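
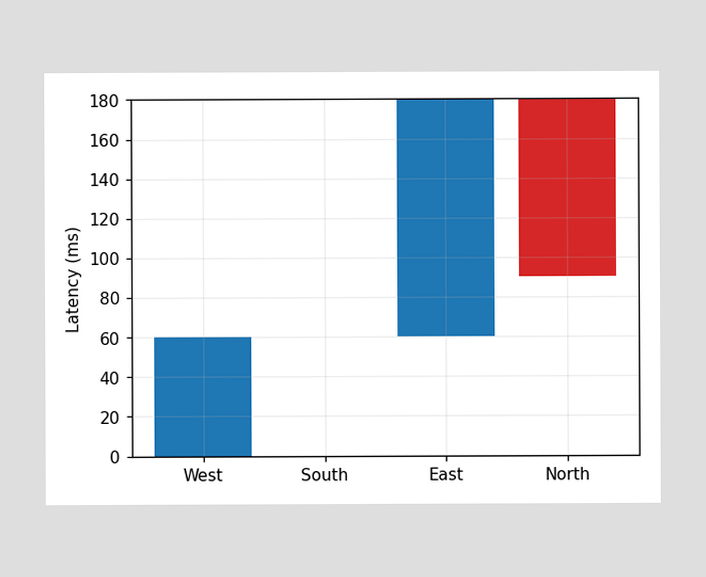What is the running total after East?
180ms

After East the running total reaches 180ms.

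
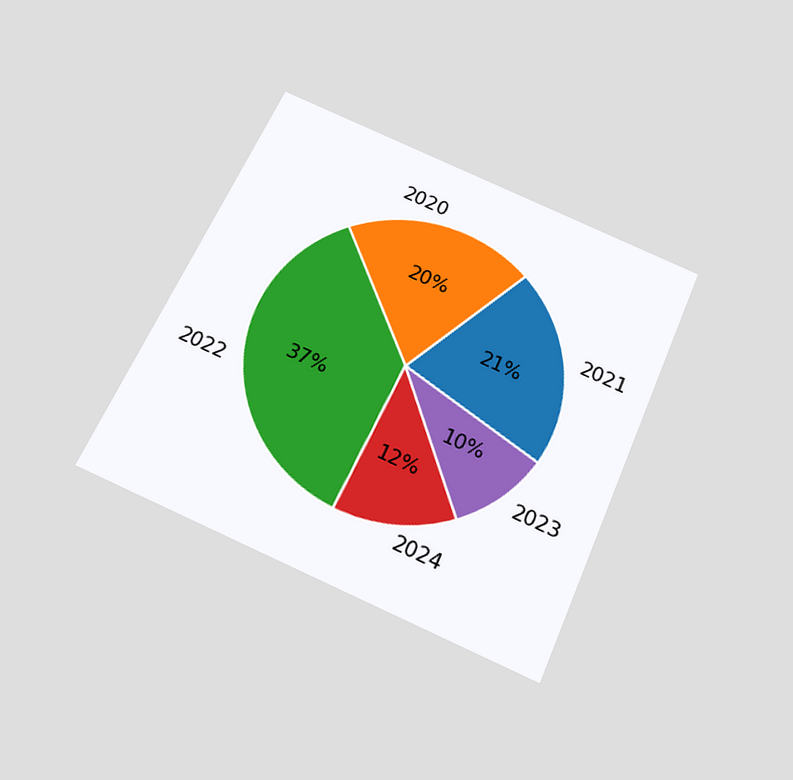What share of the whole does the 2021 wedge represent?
The chart is tilted about 24° clockwise and viewed slightly from below. The 2021 slice takes up 21% of the pie.

21%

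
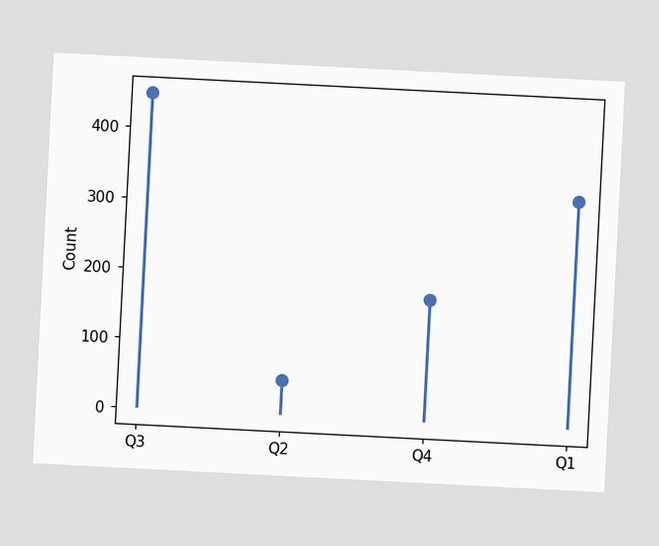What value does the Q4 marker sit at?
The chart is tilted about 3° clockwise. The Q4 marker sits at 175.

175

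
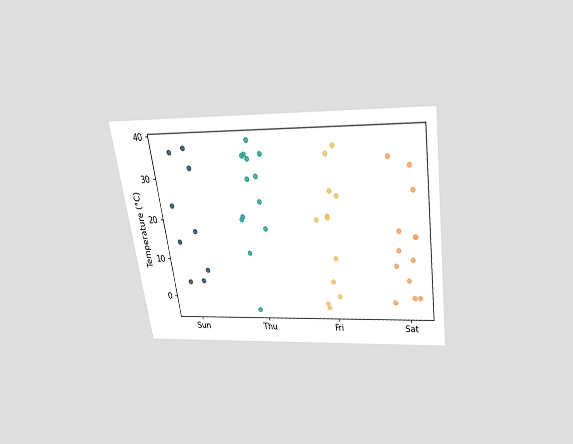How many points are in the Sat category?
13

The chart is tilted about 8° counter-clockwise and viewed slightly from above. Counting the markers in the Sat column gives 13.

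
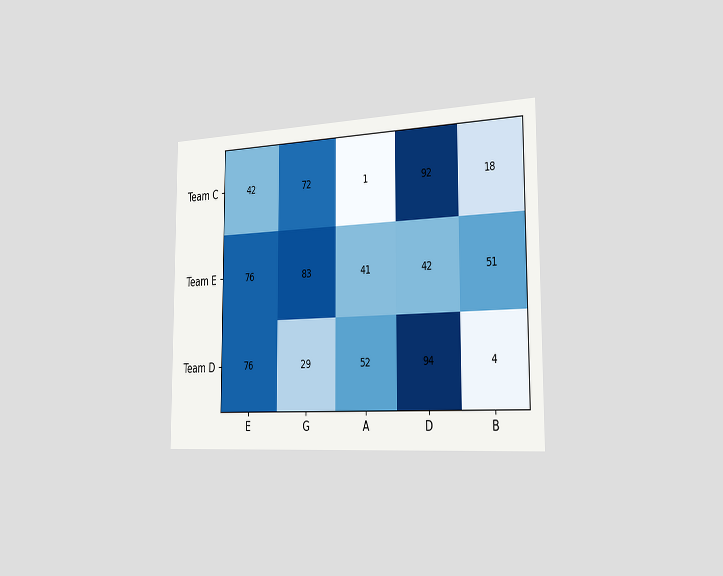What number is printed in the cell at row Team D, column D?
94

The chart is viewed slightly from the right. The (Team D, D) cell reads 94.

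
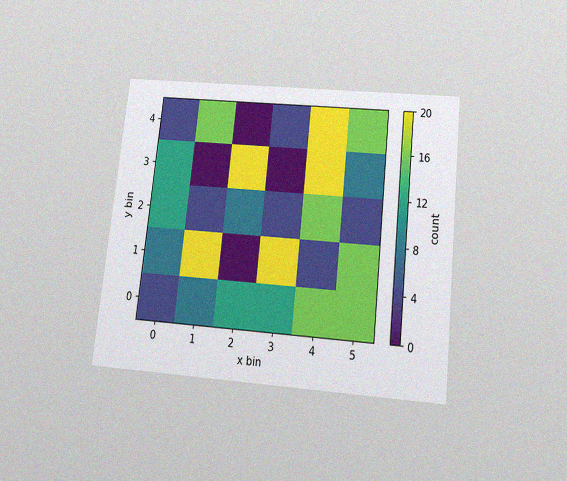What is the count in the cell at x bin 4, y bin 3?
20

The chart is tilted about 6° clockwise and viewed slightly from below, with some photo noise. Matching the cell (4, 3) against the colorbar gives 20.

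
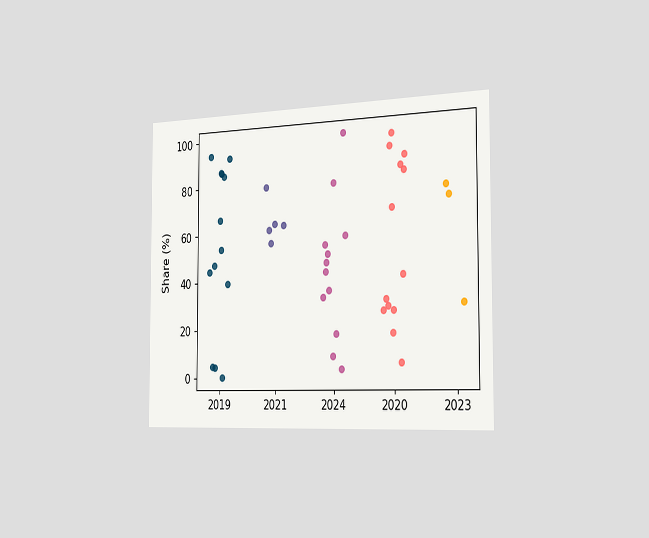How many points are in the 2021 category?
5

The chart is viewed slightly from the right. Counting the markers in the 2021 column gives 5.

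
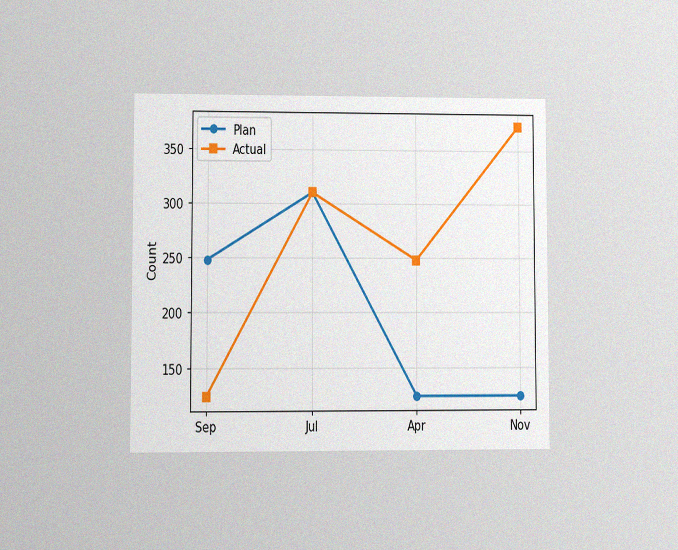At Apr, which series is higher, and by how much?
The chart is viewed at a slight angle, with some photo noise. At Apr, Actual sits above the other line by 124.

Actual, by 124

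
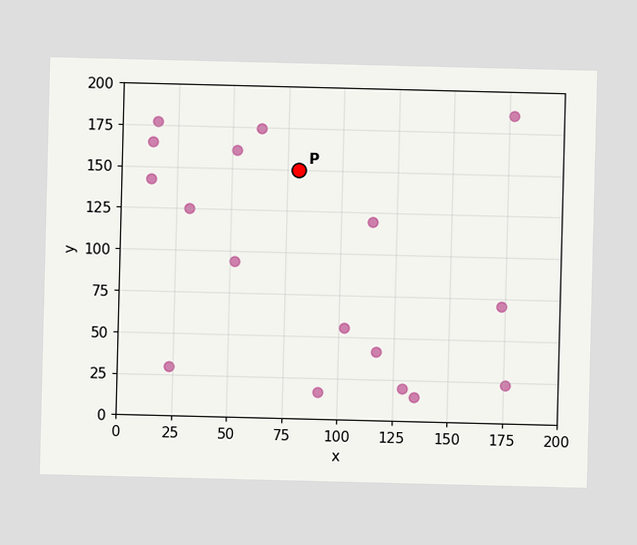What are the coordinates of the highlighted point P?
(80, 150)

Following the gridlines from P to each axis, P sits at (80, 150).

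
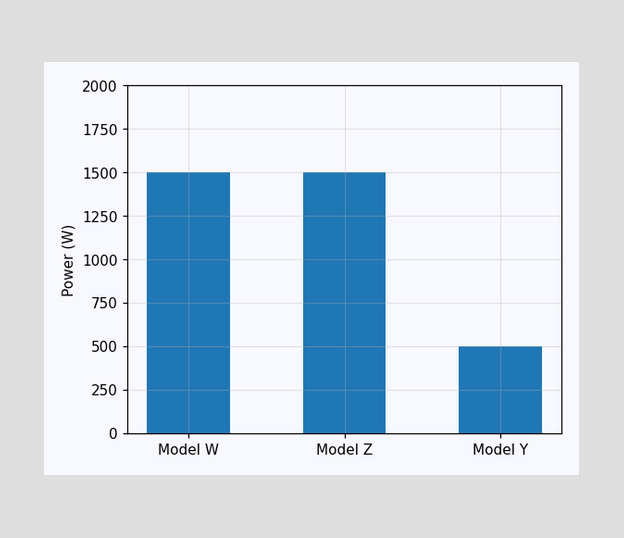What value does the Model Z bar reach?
1500W

Reading along the chart's y-axis, the Model Z bar reaches 1500W.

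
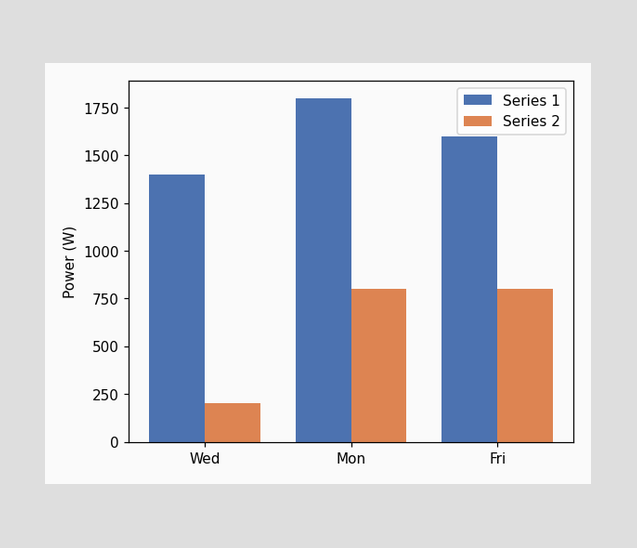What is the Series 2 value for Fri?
The Series 2 bar at Fri reaches 800W on the y-axis.

800W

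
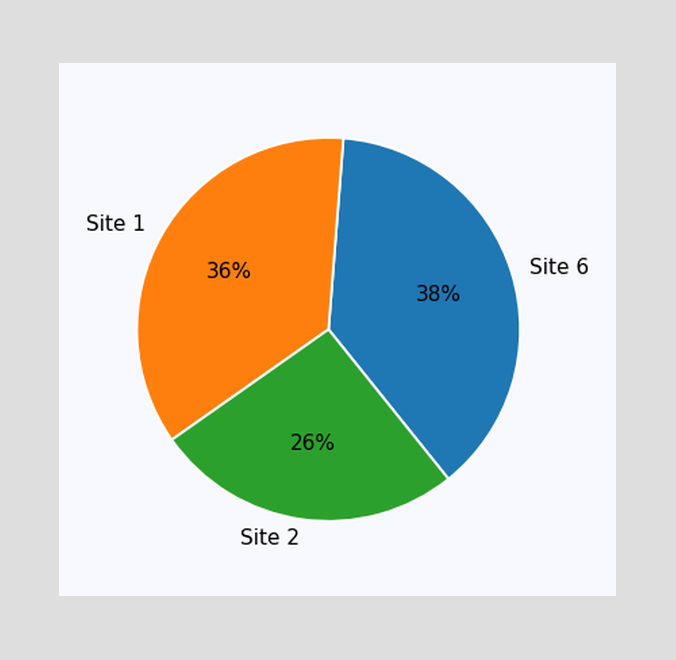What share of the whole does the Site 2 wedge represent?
The Site 2 slice takes up 26% of the pie.

26%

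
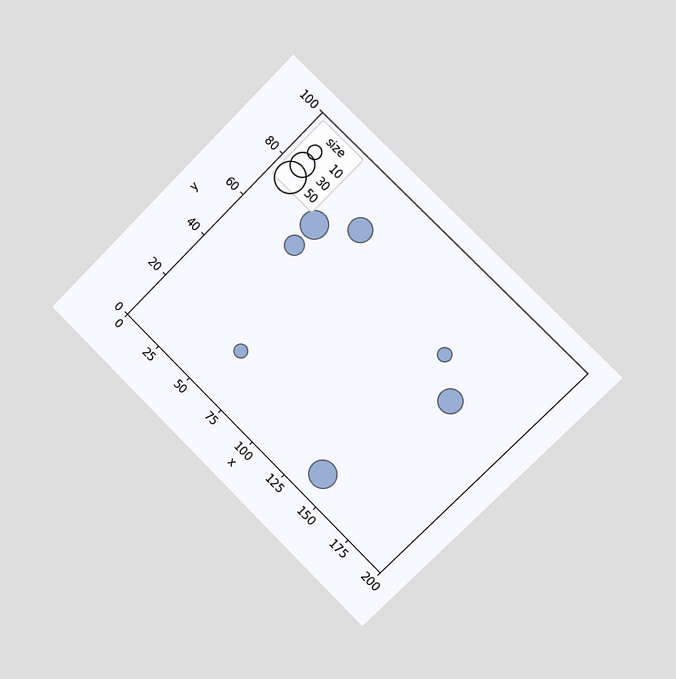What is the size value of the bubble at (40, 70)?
The chart is tilted about 45° clockwise and viewed slightly from the right. Matching the bubble at (40, 70) against the size legend gives 40.

40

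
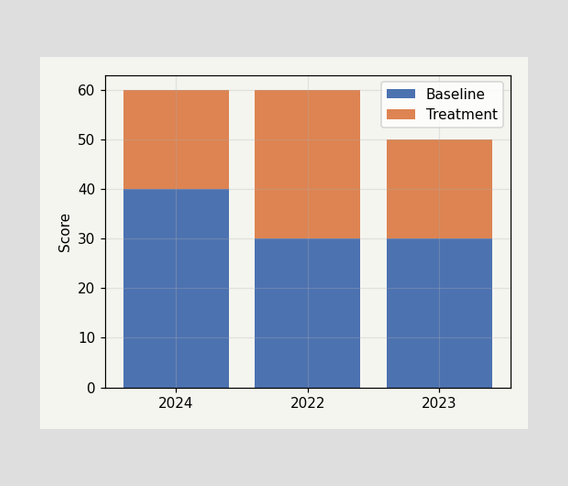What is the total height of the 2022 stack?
60

The 2022 stack's top reaches 60 on the y-axis.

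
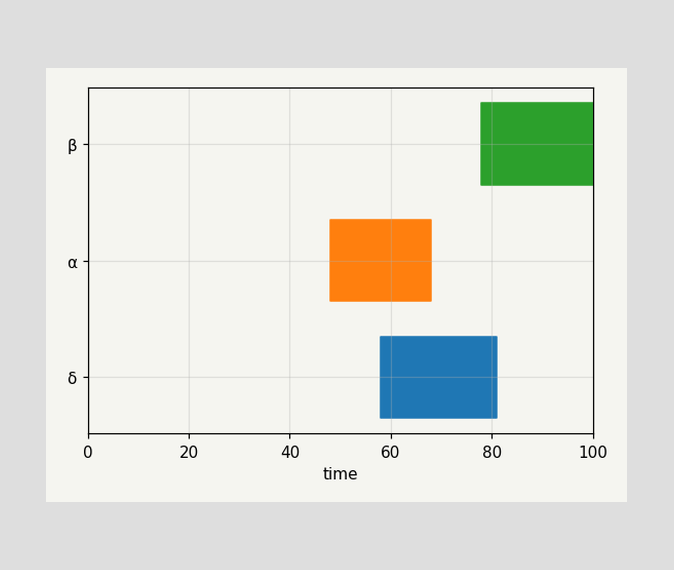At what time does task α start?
48

The α bar begins at t=48.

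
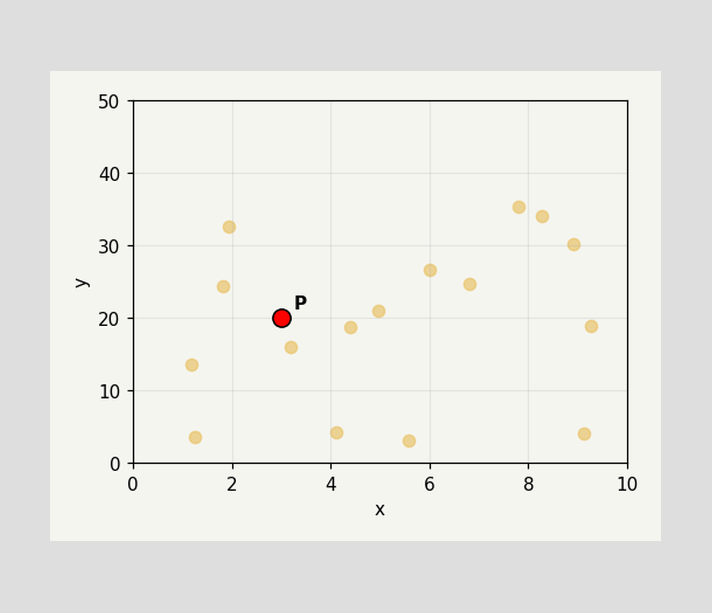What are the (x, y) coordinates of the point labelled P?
Following the gridlines from P to each axis, P sits at (3, 20).

(3, 20)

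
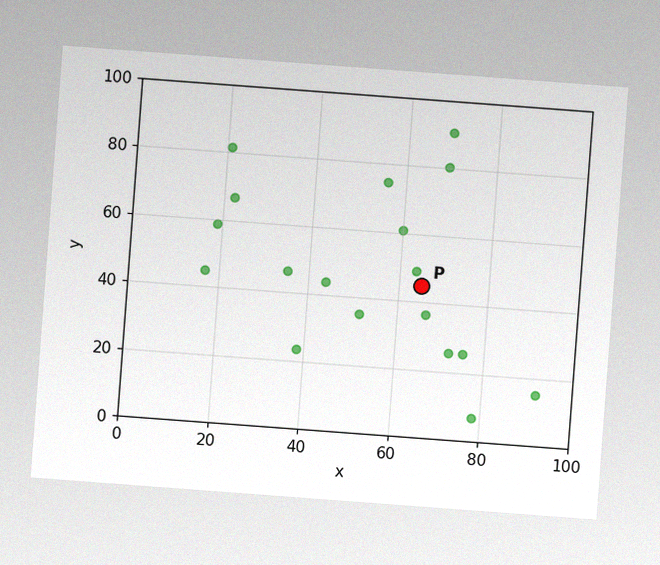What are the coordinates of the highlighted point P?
The chart is tilted about 4° clockwise, with some photo noise. Following the gridlines from P to each axis, P sits at (65, 45).

(65, 45)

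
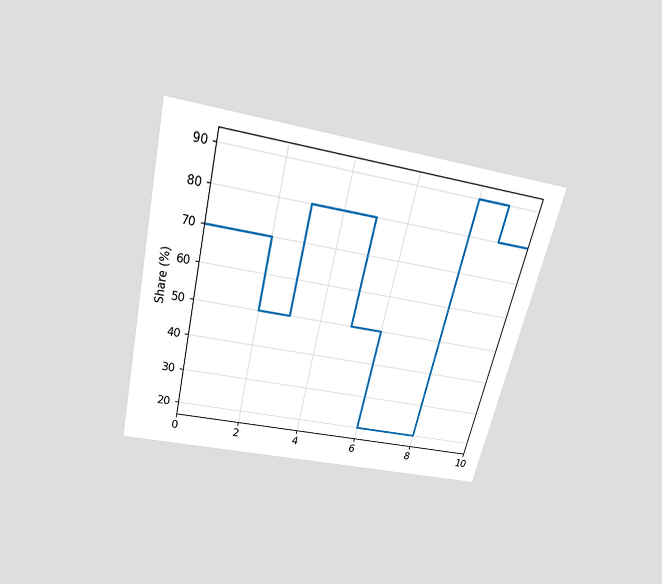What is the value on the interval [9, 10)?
The chart is tilted about 13° clockwise and viewed slightly from above. On [9, 10) the step sits at 80%.

80%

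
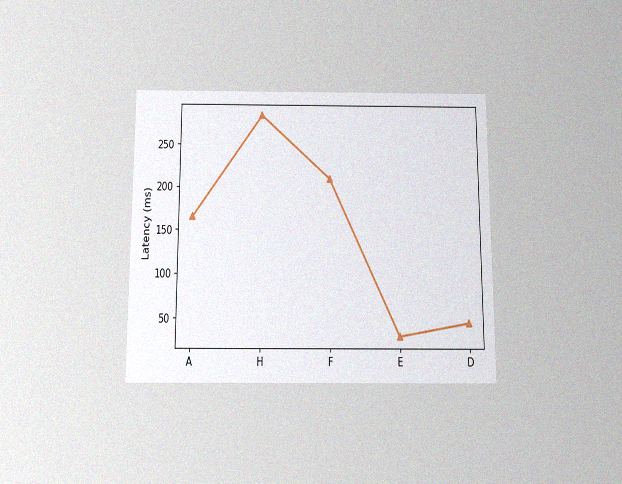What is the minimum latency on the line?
30ms

The chart is viewed slightly from below, with some photo noise. The lowest point is at E, and reading across to the y-axis gives 30ms.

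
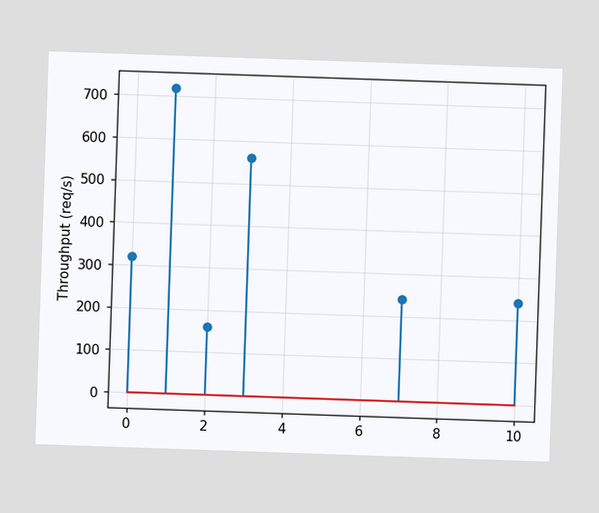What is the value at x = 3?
560req/s

The stem at x=3 reaches 560req/s.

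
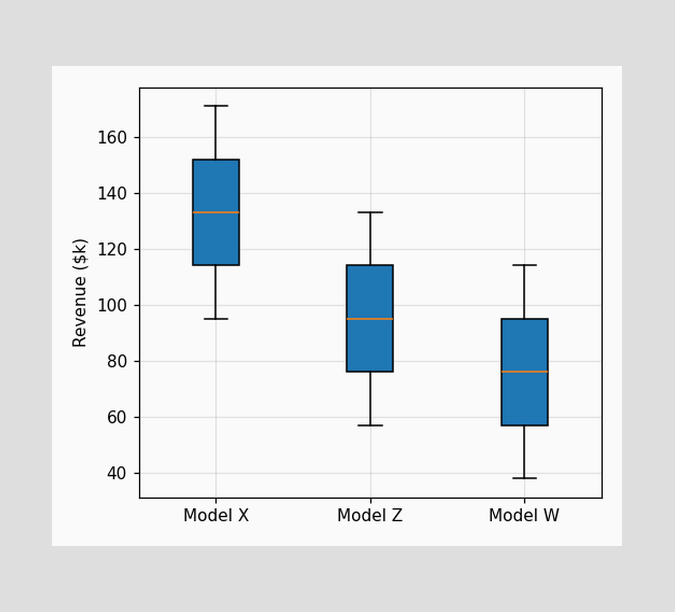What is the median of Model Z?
$95k

The median line in the Model Z box sits at $95k.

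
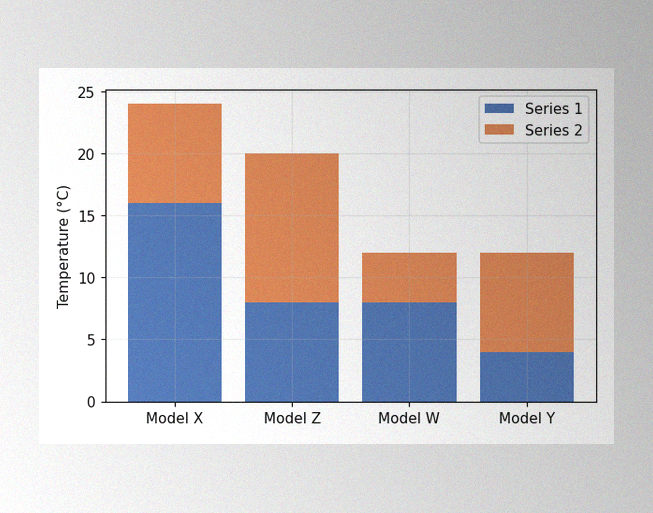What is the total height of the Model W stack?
12°C

The image has some photo noise and uneven lighting. The Model W stack's top reaches 12°C on the y-axis.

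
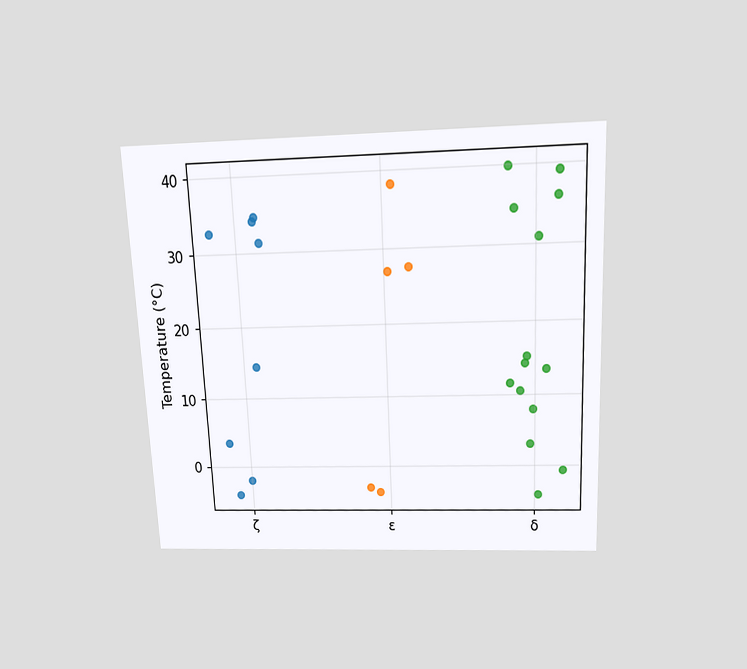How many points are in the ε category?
5

The chart is tilted about 3° counter-clockwise and viewed slightly from above. Counting the markers in the ε column gives 5.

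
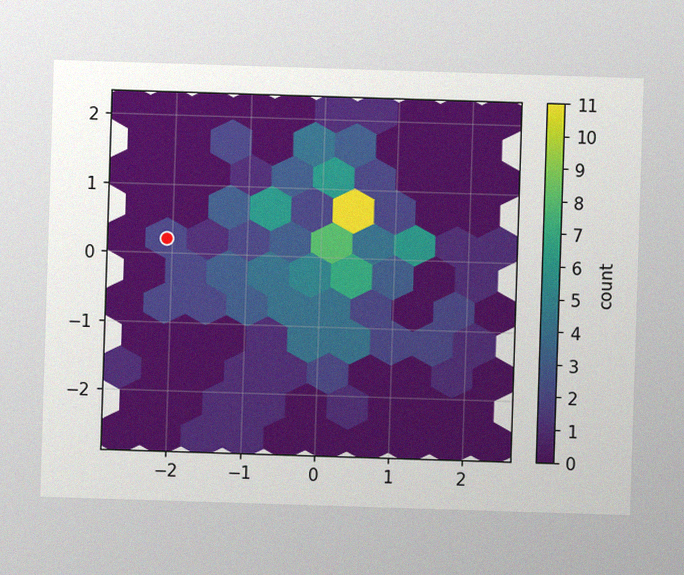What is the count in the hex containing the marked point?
2

The image has some photo noise and uneven lighting. The marked hex reads 2 on the colorbar.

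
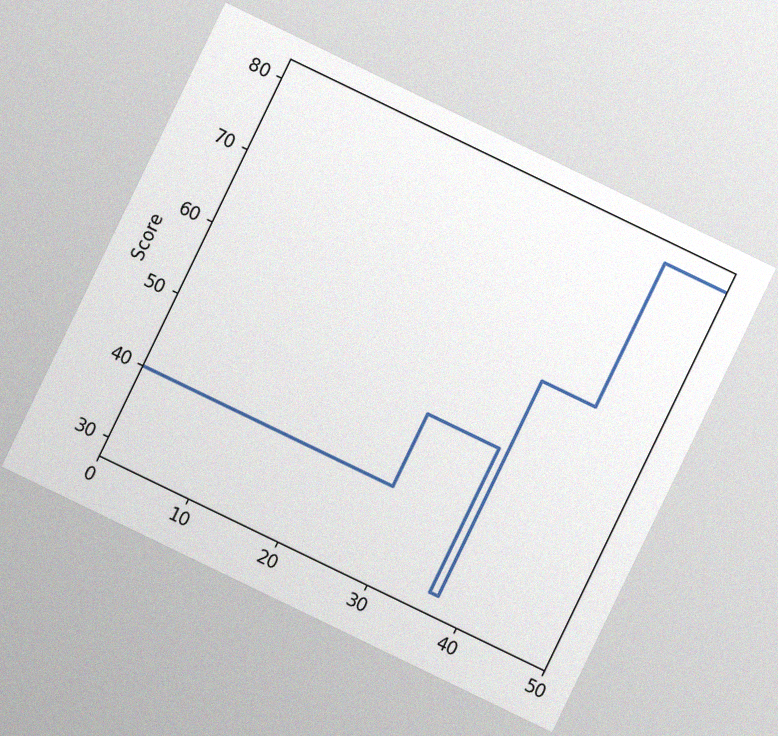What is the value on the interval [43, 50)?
The chart is tilted about 26° clockwise, with some photo noise. On [43, 50) the step sits at 80.

80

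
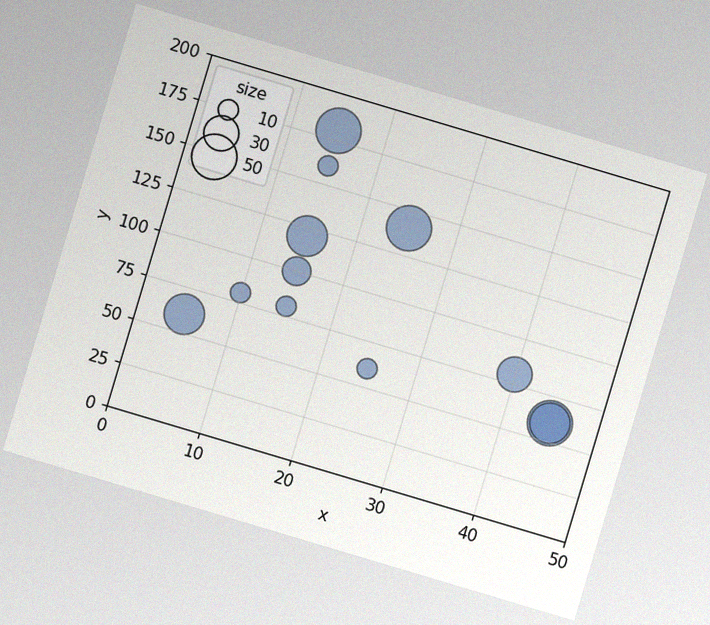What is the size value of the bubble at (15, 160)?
10

The chart is tilted about 17° clockwise, with some photo noise. Matching the bubble at (15, 160) against the size legend gives 10.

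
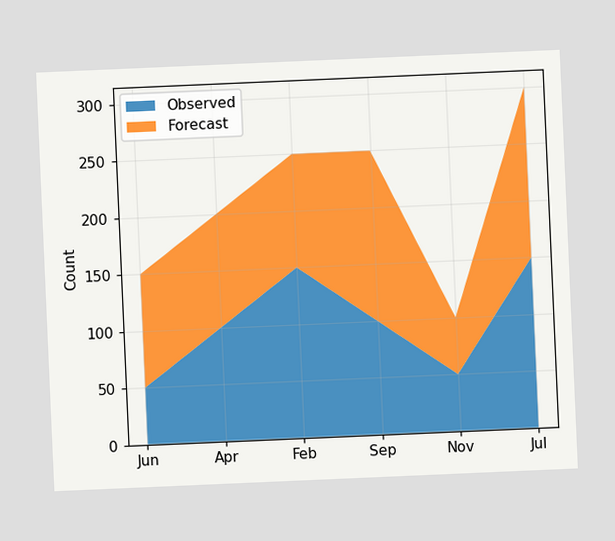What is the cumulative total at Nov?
100

The chart is tilted about 2° counter-clockwise. The stacked total at Nov reaches 100.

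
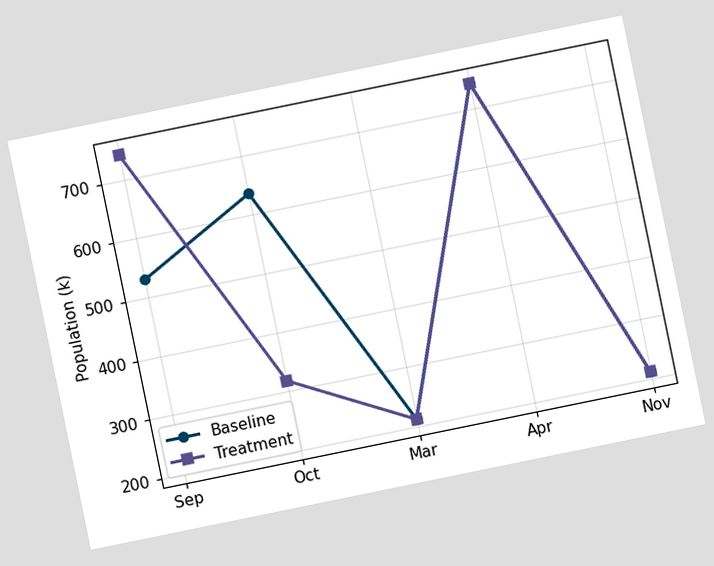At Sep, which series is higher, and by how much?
The chart is tilted about 12° counter-clockwise. At Sep, Treatment sits above the other line by 212k.

Treatment, by 212k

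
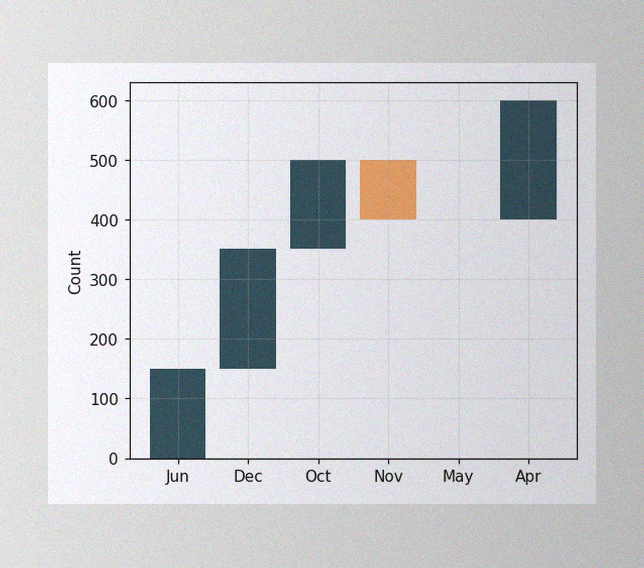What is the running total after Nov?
400

The image has some photo noise and uneven lighting. After Nov the running total reaches 400.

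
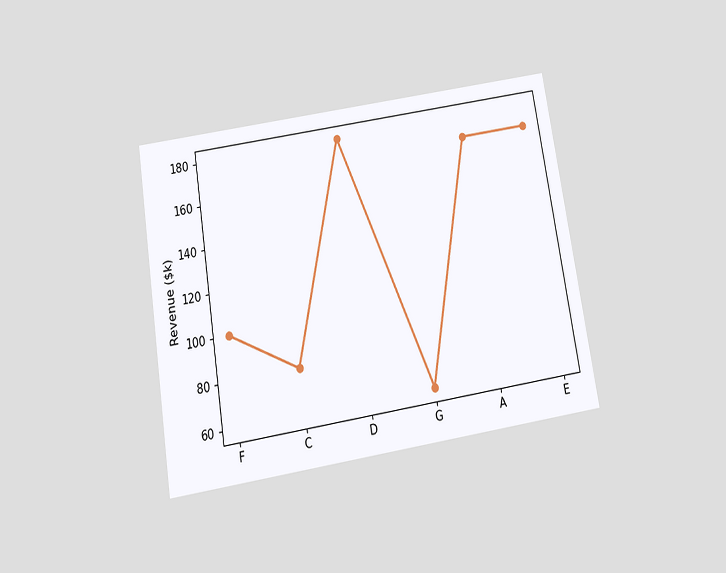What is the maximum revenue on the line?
$180k

The chart is tilted about 9° counter-clockwise and viewed slightly from below. The highest point is at D, and reading across to the y-axis gives $180k.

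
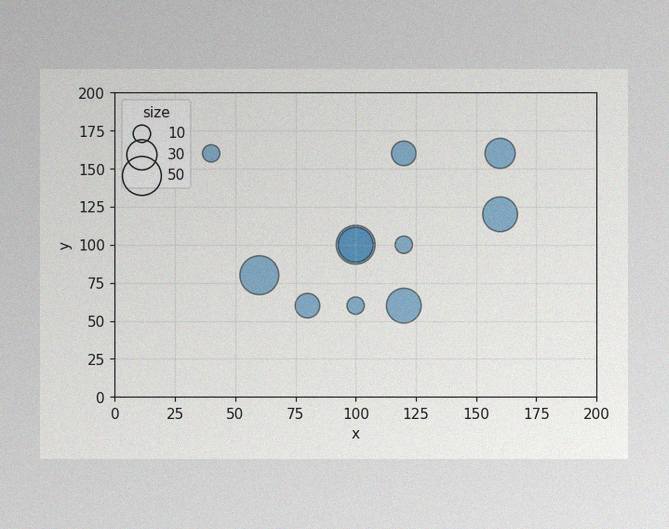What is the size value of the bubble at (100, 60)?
The image has some photo noise and uneven lighting. Matching the bubble at (100, 60) against the size legend gives 10.

10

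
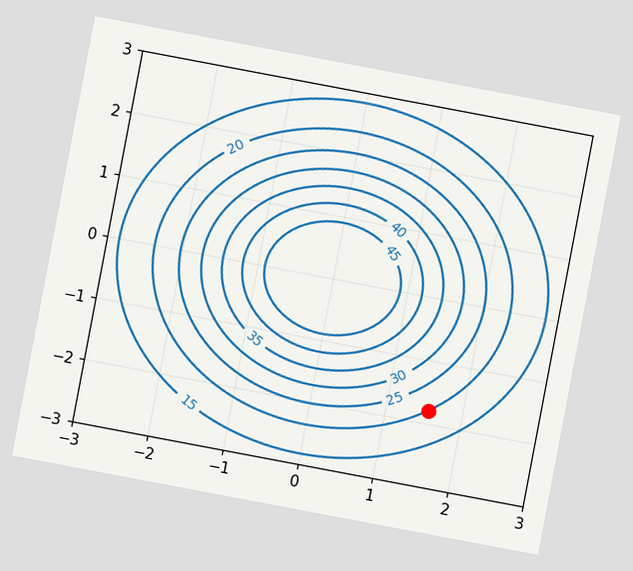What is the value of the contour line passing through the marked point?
20

The chart is tilted about 11° clockwise. The marked point sits on the contour labelled 20.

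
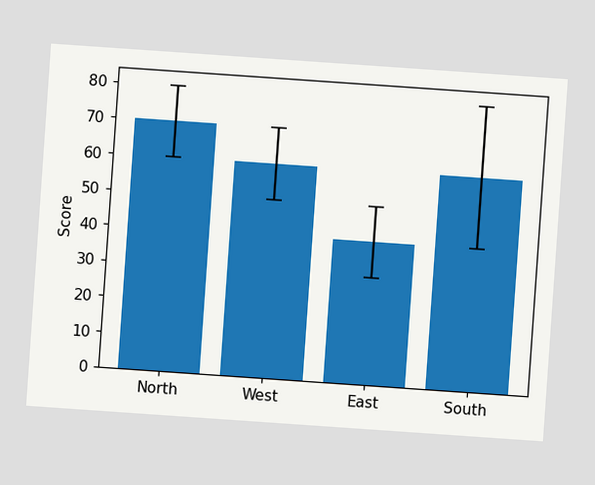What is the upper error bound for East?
50

The chart is tilted about 4° clockwise. The East bar's upper whisker reaches 50.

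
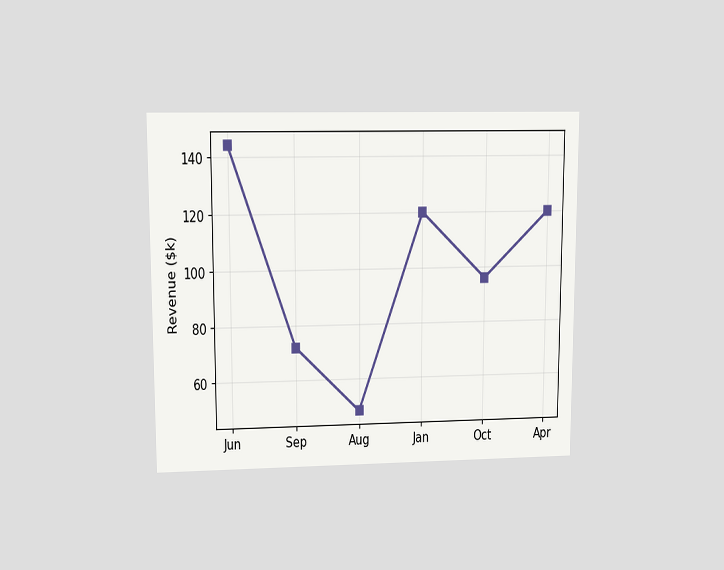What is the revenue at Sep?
$72k

The chart is viewed at a slight angle. At Sep, the line is at $72k.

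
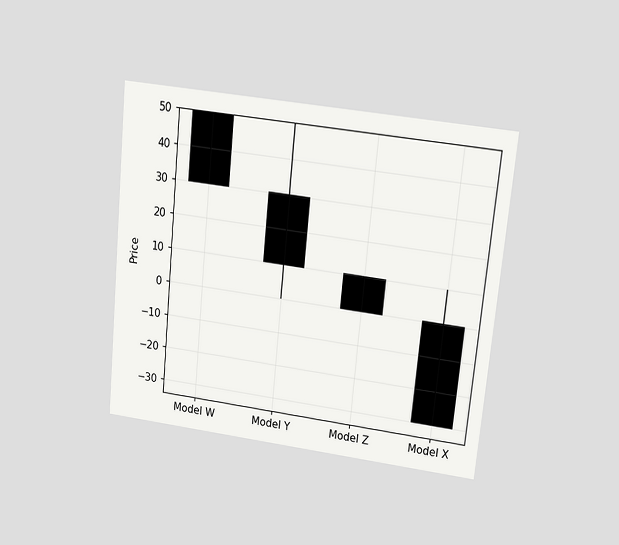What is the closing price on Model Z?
The chart is tilted about 6° clockwise and viewed slightly from above. The Model Z candle closes at 0.

0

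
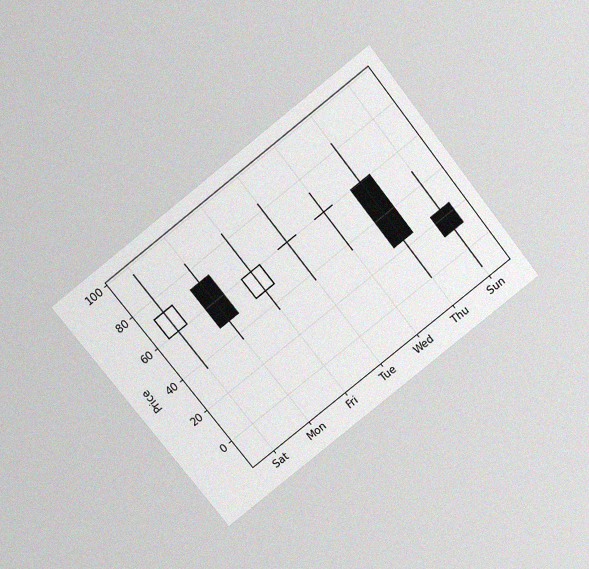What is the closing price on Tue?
The chart is tilted about 38° counter-clockwise and viewed slightly from above, with some photo noise. The Tue candle closes at 60.

60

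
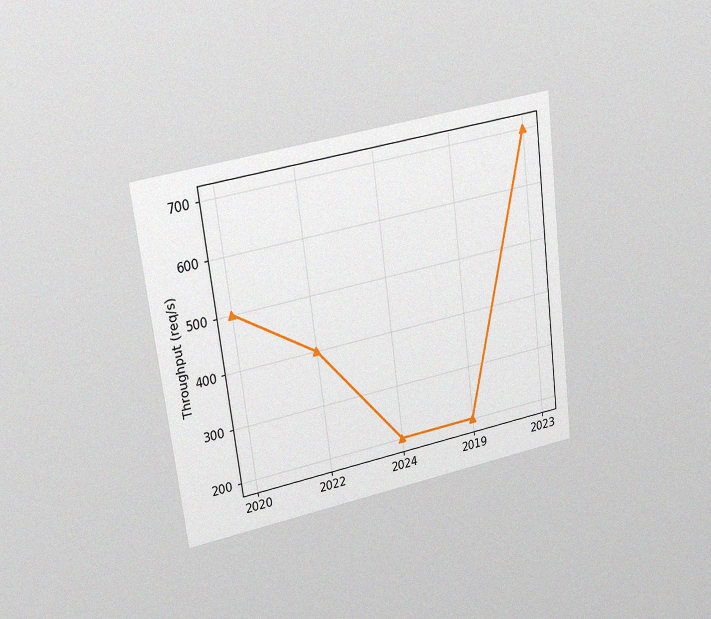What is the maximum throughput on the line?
700req/s

The chart is tilted about 7° counter-clockwise and viewed at a slight angle, with some photo noise. The highest point is at 2023, and reading across to the y-axis gives 700req/s.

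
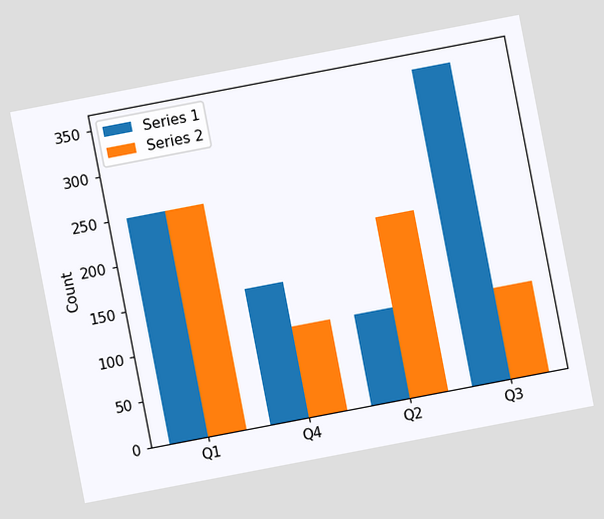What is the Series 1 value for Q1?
The chart is tilted about 11° counter-clockwise. The Series 1 bar at Q1 reaches 250 on the y-axis.

250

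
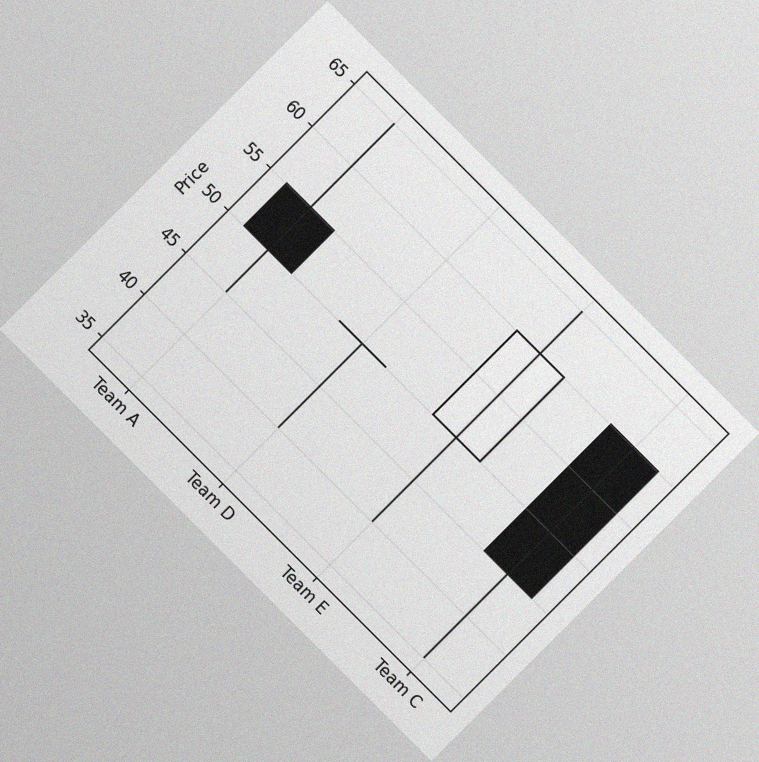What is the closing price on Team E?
The chart is tilted about 45° clockwise, with some photo noise. The Team E candle closes at 60.

60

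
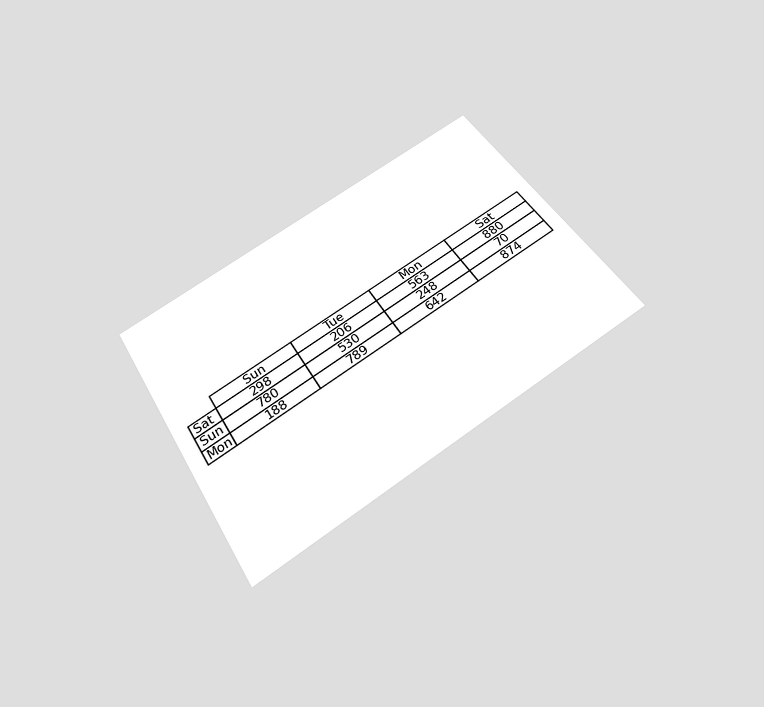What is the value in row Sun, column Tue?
530

The chart is tilted about 32° counter-clockwise and viewed slightly from below. The (Sun, Tue) cell reads 530.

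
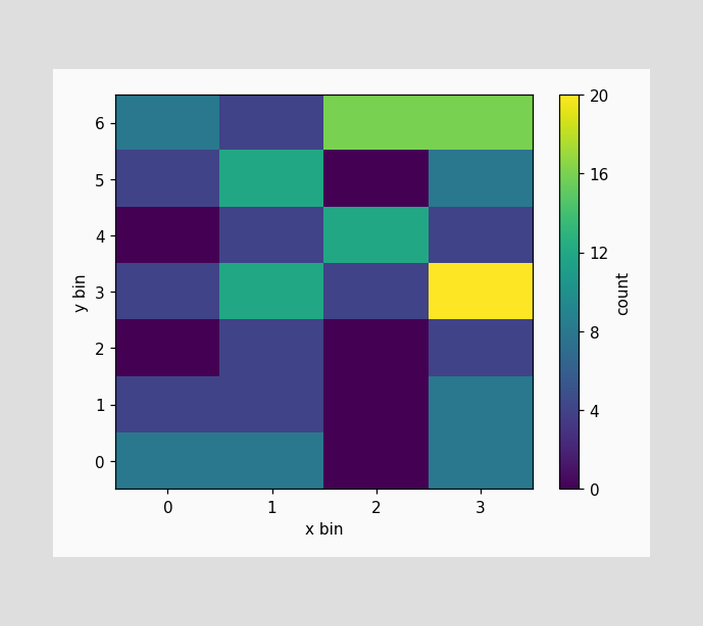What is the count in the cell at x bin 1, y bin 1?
Matching the cell (1, 1) against the colorbar gives 4.

4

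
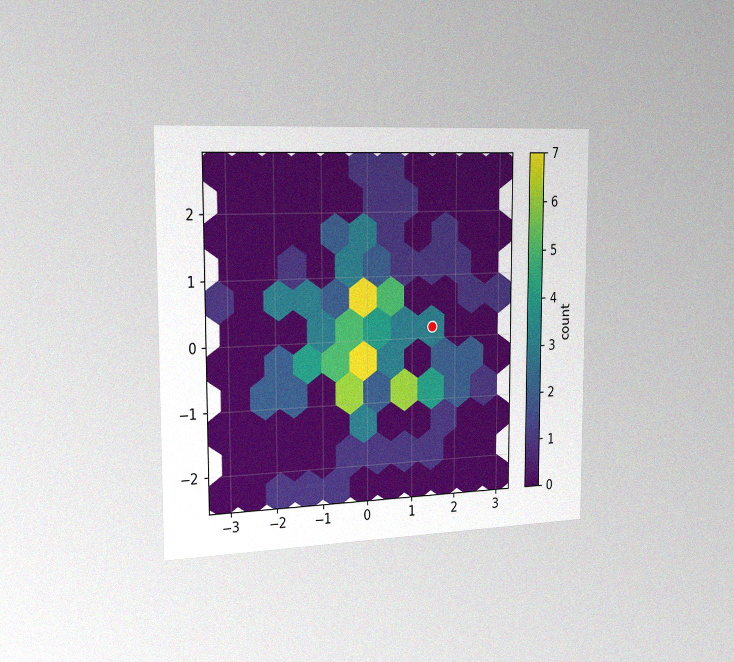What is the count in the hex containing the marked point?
The chart is viewed slightly from the left, with some photo noise. The marked hex reads 3 on the colorbar.

3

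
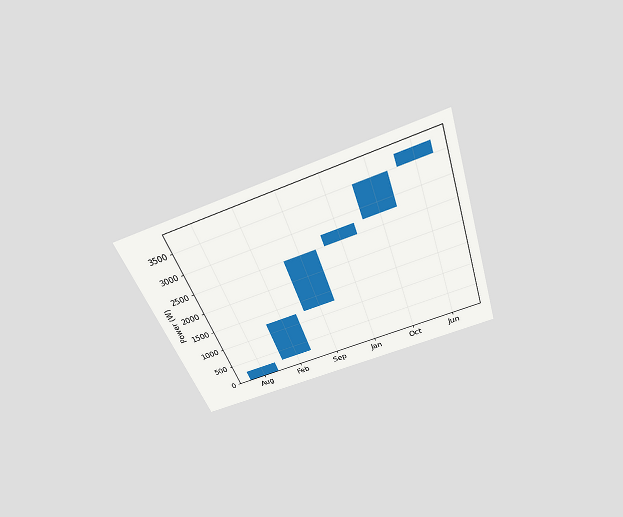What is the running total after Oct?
The chart is tilted about 20° counter-clockwise and viewed slightly from above. After Oct the running total reaches 3500W.

3500W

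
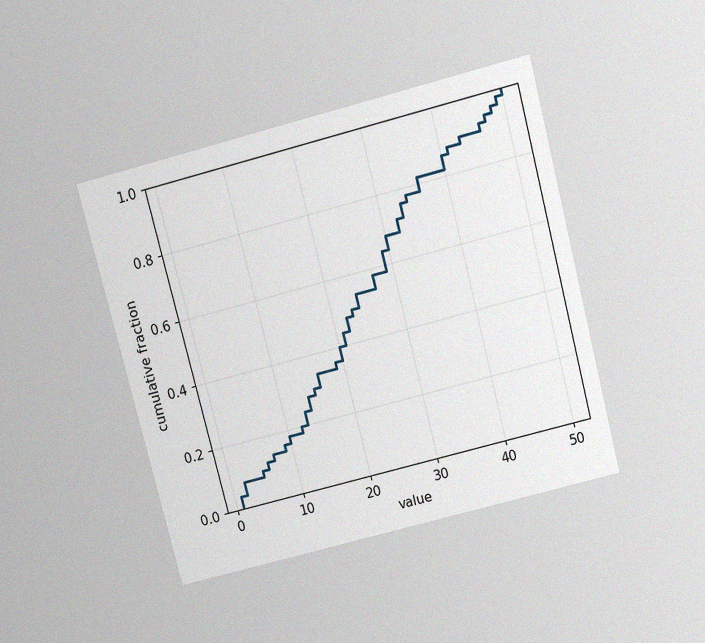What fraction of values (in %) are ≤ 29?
The chart is tilted about 15° counter-clockwise and viewed slightly from above, with some photo noise. At x=29 the ECDF step is at 64%.

64%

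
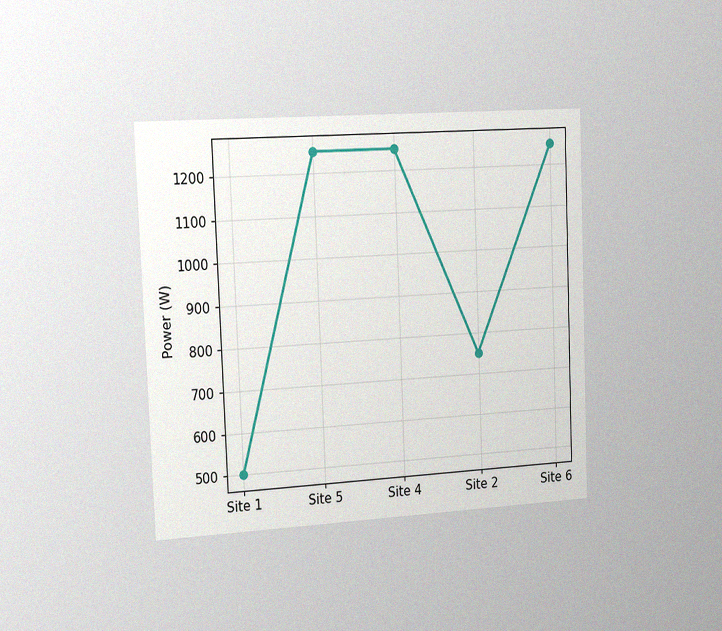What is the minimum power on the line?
The chart is tilted about 2° counter-clockwise and viewed slightly from the left, with some photo noise. The lowest point is at Site 1, and reading across to the y-axis gives 500W.

500W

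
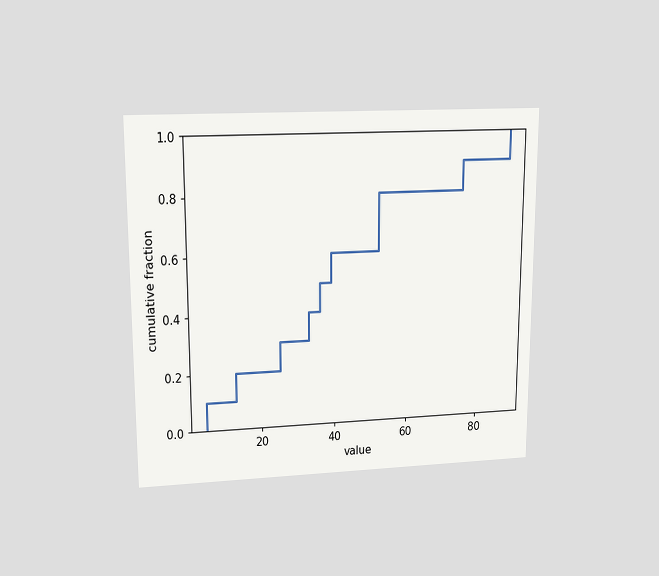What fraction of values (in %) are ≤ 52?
The chart is viewed at a slight angle. At x=52 the ECDF step is at 80%.

80%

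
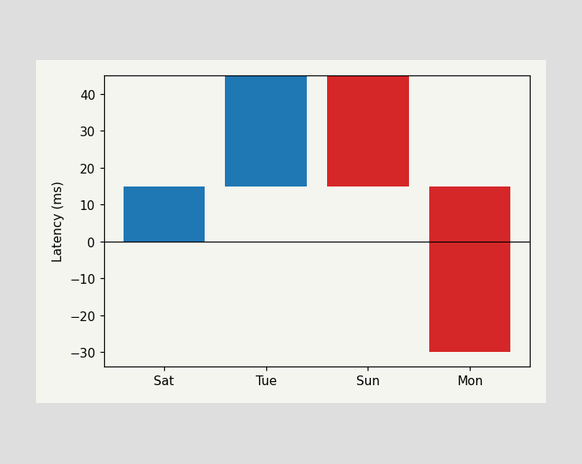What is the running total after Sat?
After Sat the running total reaches 15ms.

15ms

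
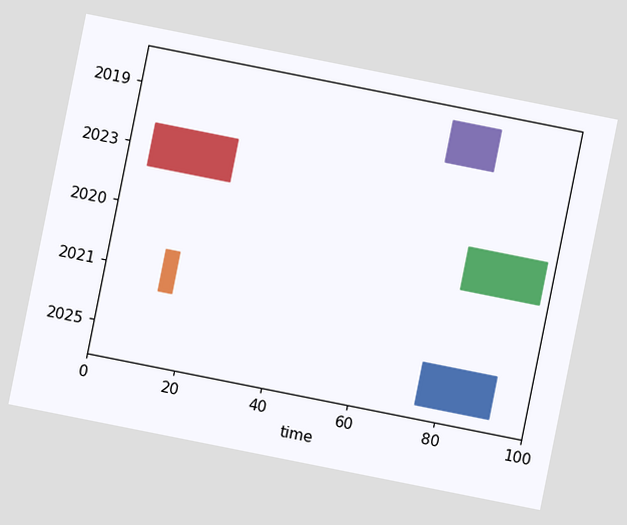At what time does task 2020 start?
The chart is tilted about 11° clockwise. The 2020 bar begins at t=80.

80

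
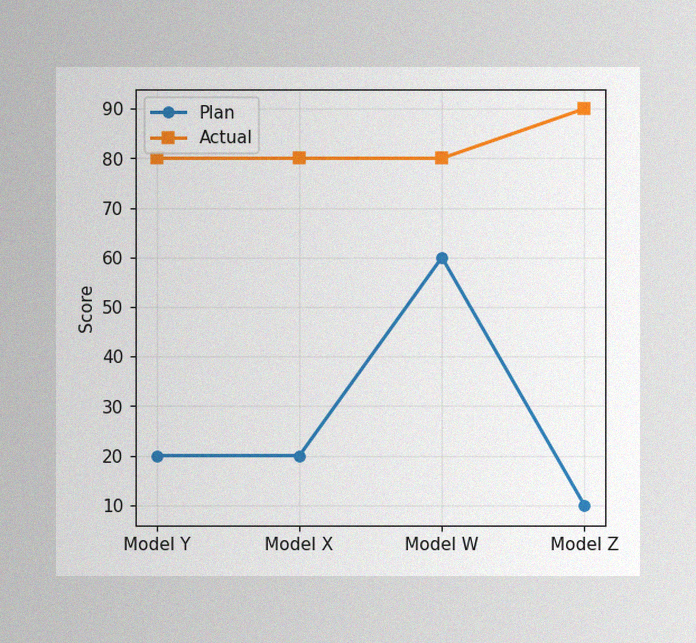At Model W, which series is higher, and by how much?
The image has some photo noise and uneven lighting. At Model W, Actual sits above the other line by 20.

Actual, by 20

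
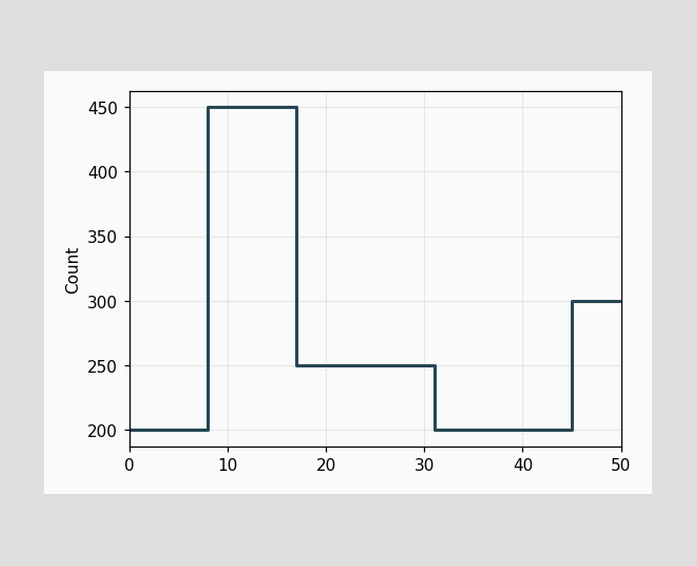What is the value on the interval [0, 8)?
200

On [0, 8) the step sits at 200.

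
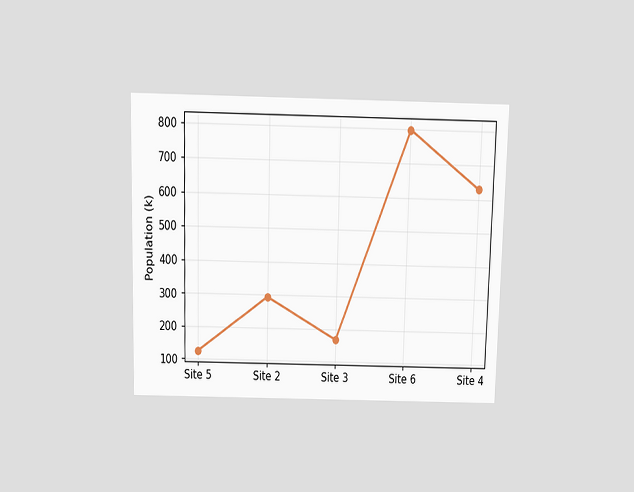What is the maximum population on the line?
The chart is viewed slightly from above. The highest point is at Site 6, and reading across to the y-axis gives 798k.

798k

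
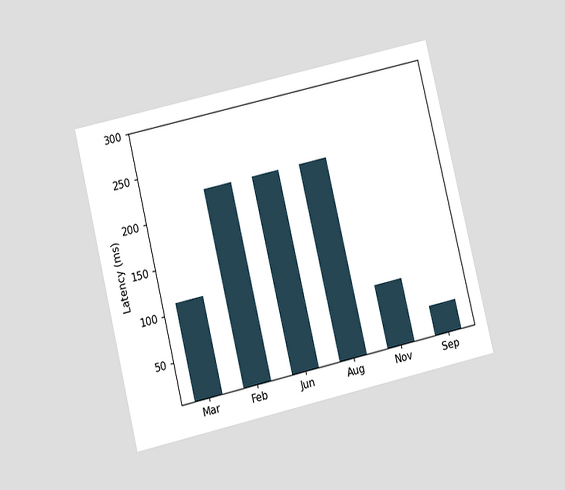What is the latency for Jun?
The chart is tilted about 13° counter-clockwise and viewed at a slight angle. Reading along the chart's y-axis, the Jun bar reaches 222ms.

222ms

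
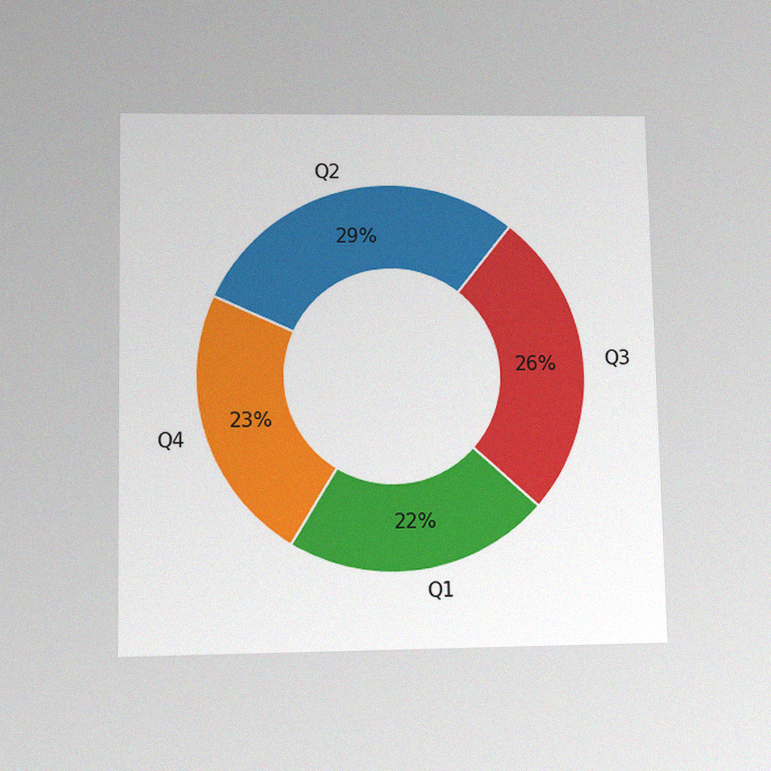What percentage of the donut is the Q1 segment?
22%

The chart is viewed at a slight angle, with some photo noise. The Q1 segment takes up 22% of the ring.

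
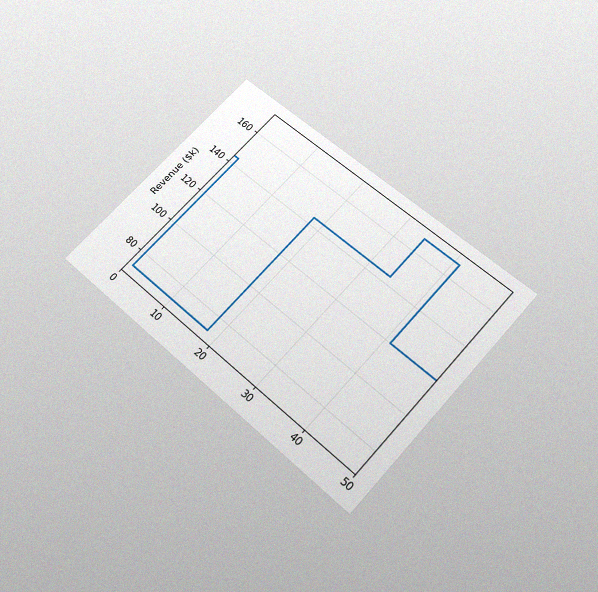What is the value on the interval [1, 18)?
The chart is tilted about 42° clockwise and viewed slightly from below, with some photo noise. On [1, 18) the step sits at $72k.

$72k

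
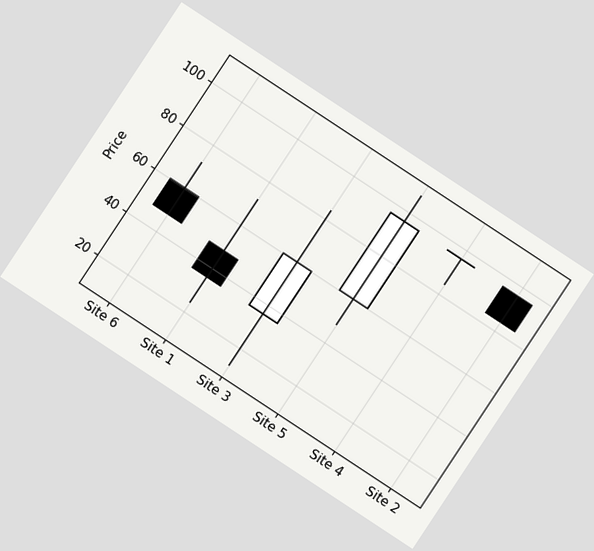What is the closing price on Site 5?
The chart is tilted about 33° clockwise. The Site 5 candle closes at 96.

96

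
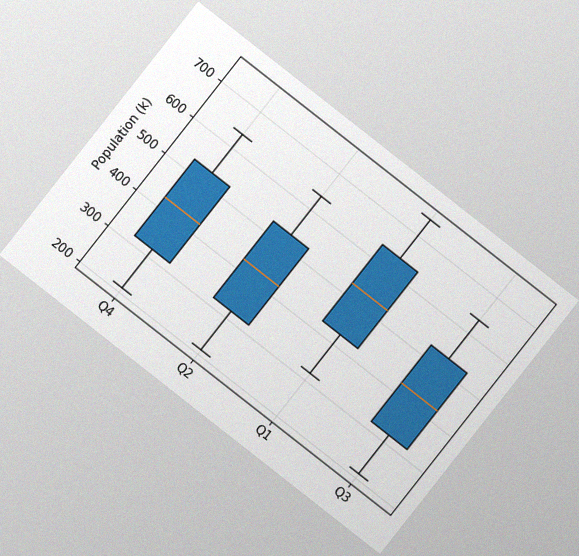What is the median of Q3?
424k

The chart is tilted about 38° clockwise, with some photo noise. The median line in the Q3 box sits at 424k.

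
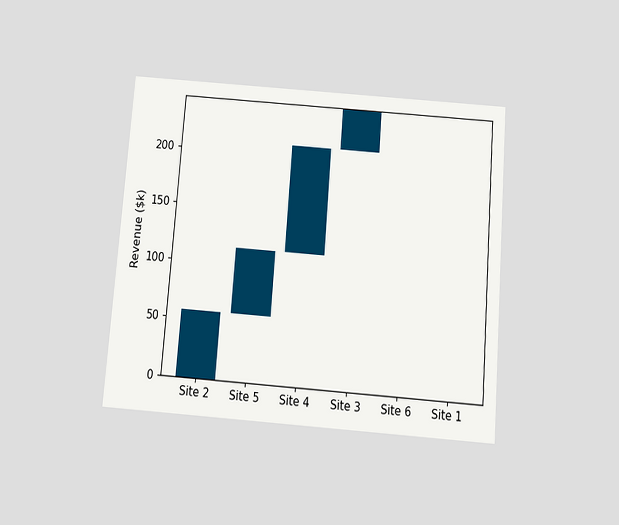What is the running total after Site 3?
$247k

The chart is tilted about 4° clockwise and viewed slightly from below. After Site 3 the running total reaches $247k.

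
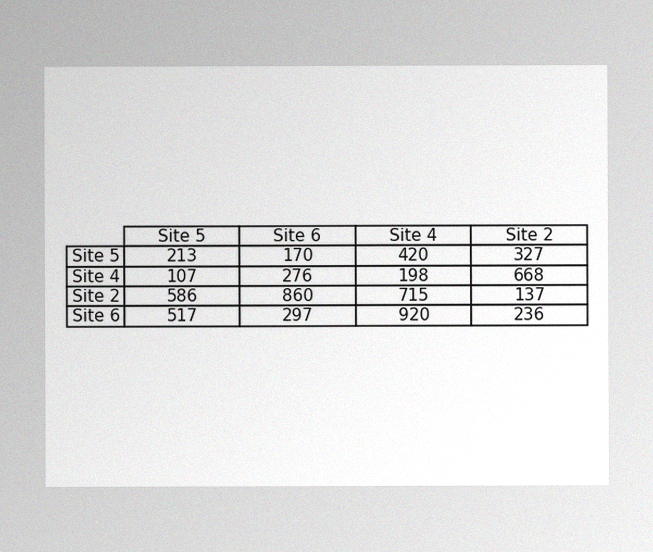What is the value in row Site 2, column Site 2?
137

The image has some photo noise and uneven lighting. The (Site 2, Site 2) cell reads 137.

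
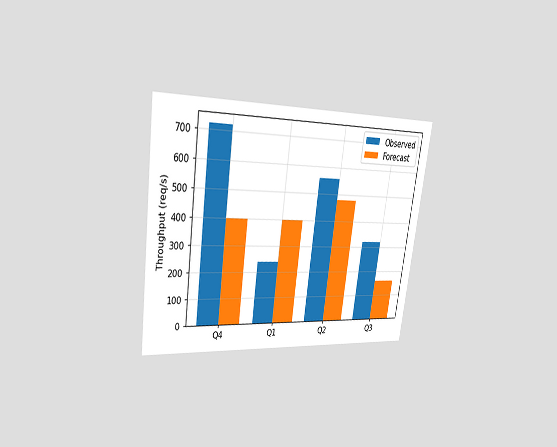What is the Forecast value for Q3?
160req/s

The chart is tilted about 8° clockwise and viewed slightly from the left. The Forecast bar at Q3 reaches 160req/s on the y-axis.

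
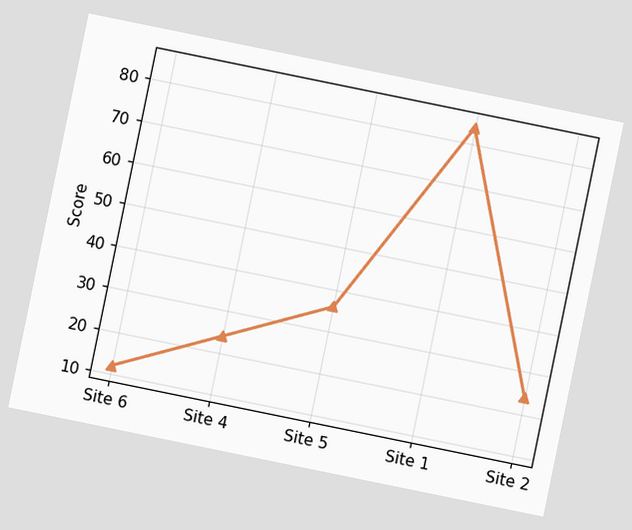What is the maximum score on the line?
The chart is tilted about 12° clockwise. The highest point is at Site 1, and reading across to the y-axis gives 84.

84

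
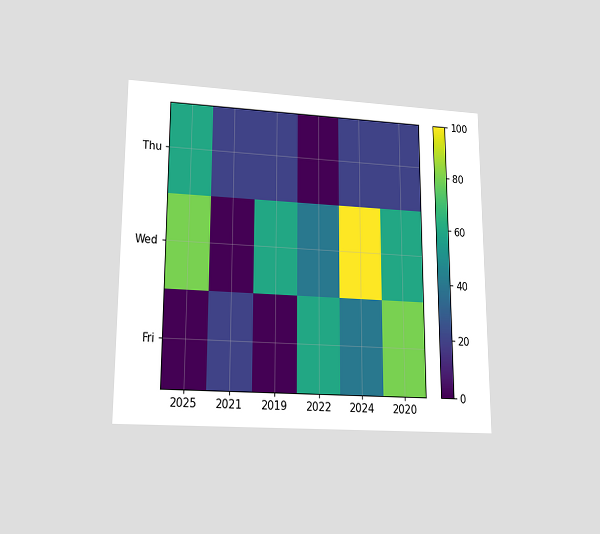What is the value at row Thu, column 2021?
The chart is viewed at a slight angle. Matching cell (Thu, 2021) against the colorbar gives 20.

20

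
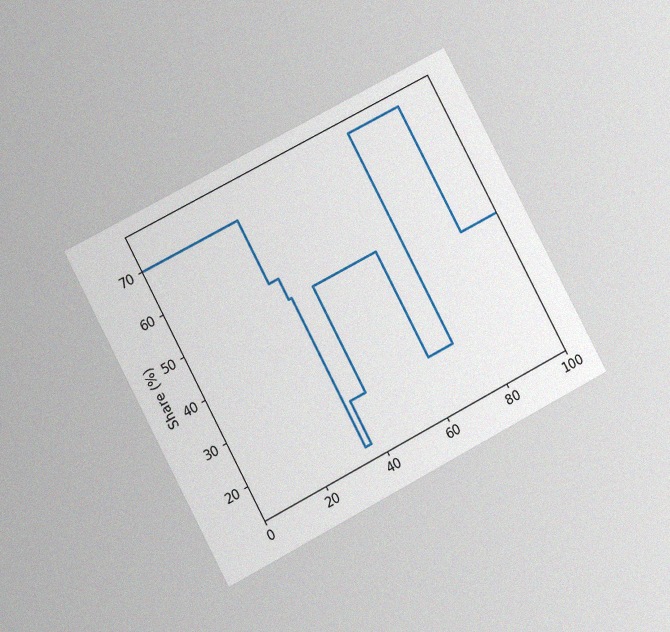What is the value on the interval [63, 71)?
The chart is tilted about 28° counter-clockwise and viewed at a slight angle, with some photo noise. On [63, 71) the step sits at 25%.

25%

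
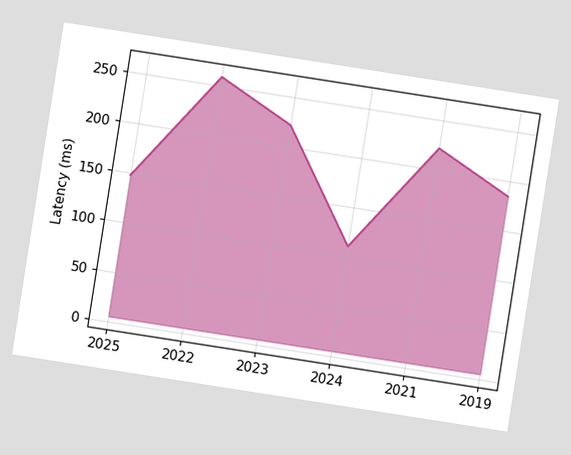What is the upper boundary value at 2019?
185ms

The chart is tilted about 9° clockwise. At 2019 the upper boundary is at 185ms.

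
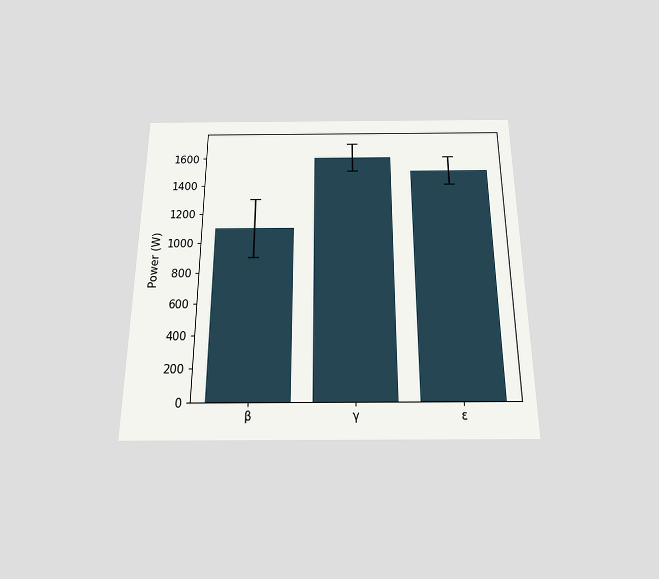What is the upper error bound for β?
The chart is viewed slightly from below. The β bar's upper whisker reaches 1300W.

1300W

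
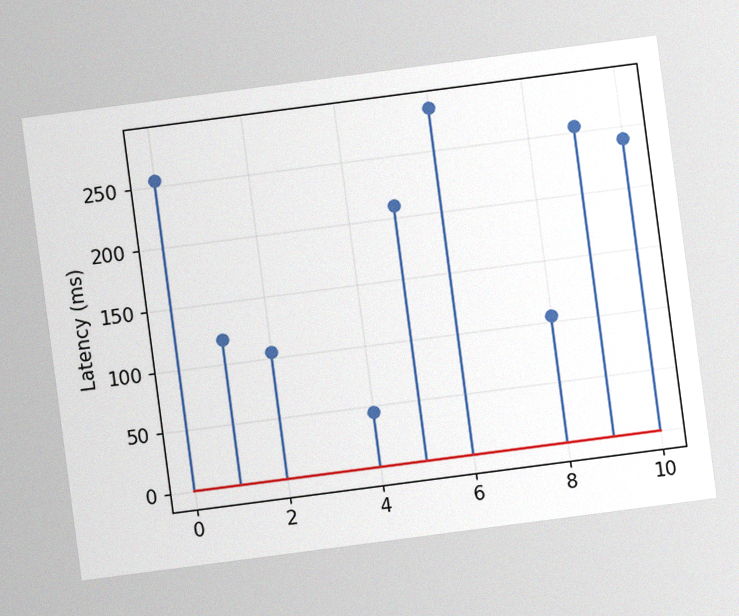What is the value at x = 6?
285ms

The chart is tilted about 7° counter-clockwise, with some photo noise. The stem at x=6 reaches 285ms.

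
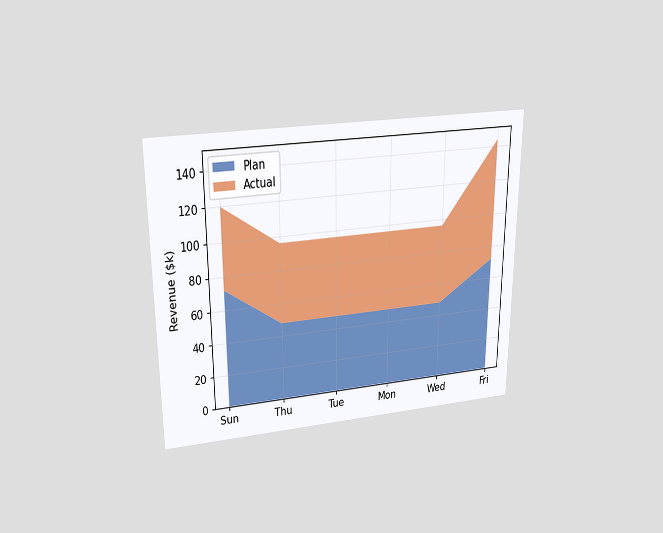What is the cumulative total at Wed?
$96k

The chart is viewed slightly from above. The stacked total at Wed reaches $96k.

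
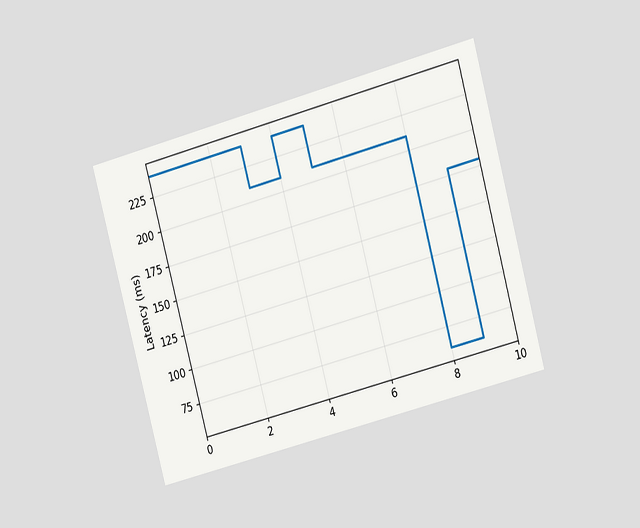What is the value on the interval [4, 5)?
240ms

The chart is tilted about 15° counter-clockwise and viewed at a slight angle. On [4, 5) the step sits at 240ms.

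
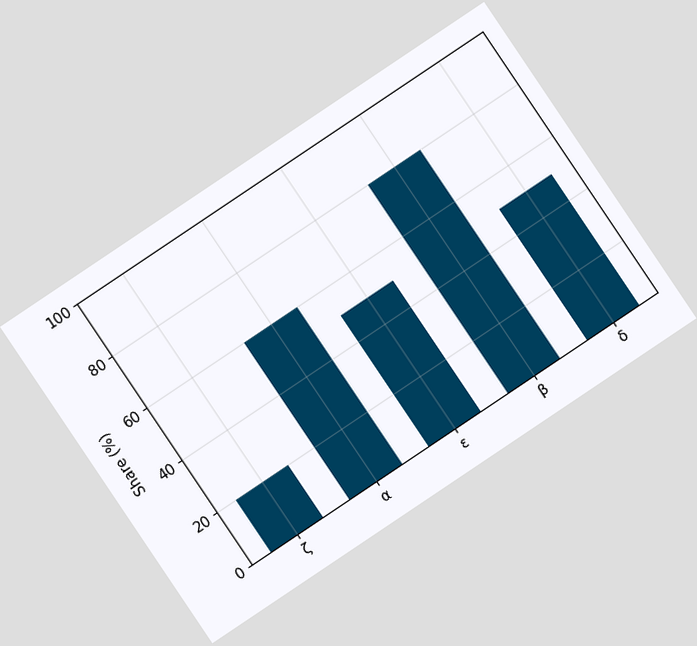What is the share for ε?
The chart is tilted about 34° counter-clockwise. Reading along the chart's y-axis, the ε bar reaches 50%.

50%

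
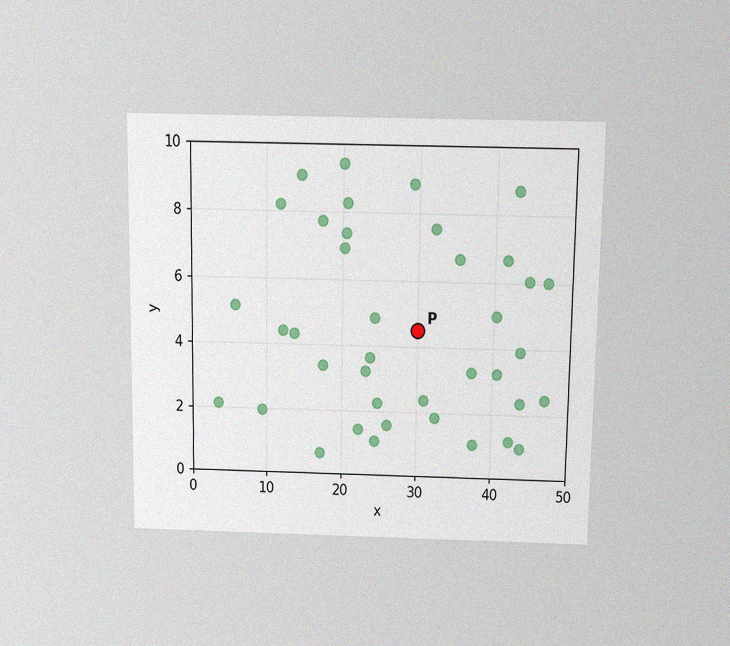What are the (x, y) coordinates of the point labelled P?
(30, 4.5)

The chart is viewed slightly from above, with some photo noise. Following the gridlines from P to each axis, P sits at (30, 4.5).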